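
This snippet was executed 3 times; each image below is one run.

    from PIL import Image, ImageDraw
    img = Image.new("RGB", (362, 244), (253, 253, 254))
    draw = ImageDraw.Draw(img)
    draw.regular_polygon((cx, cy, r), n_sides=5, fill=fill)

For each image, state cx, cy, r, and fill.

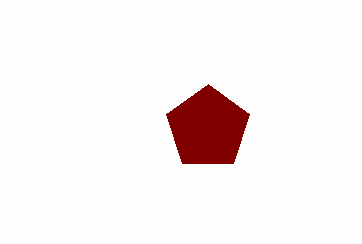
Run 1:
cx = 208, cy = 128, r = 44, fill = 'maroon'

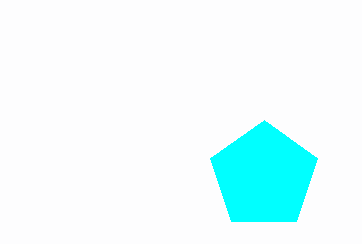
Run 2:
cx = 264; cy = 176; r = 56; fill = 'cyan'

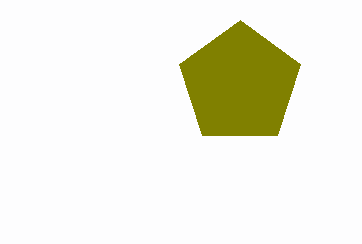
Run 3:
cx = 240, cy = 84, r = 64, fill = 'olive'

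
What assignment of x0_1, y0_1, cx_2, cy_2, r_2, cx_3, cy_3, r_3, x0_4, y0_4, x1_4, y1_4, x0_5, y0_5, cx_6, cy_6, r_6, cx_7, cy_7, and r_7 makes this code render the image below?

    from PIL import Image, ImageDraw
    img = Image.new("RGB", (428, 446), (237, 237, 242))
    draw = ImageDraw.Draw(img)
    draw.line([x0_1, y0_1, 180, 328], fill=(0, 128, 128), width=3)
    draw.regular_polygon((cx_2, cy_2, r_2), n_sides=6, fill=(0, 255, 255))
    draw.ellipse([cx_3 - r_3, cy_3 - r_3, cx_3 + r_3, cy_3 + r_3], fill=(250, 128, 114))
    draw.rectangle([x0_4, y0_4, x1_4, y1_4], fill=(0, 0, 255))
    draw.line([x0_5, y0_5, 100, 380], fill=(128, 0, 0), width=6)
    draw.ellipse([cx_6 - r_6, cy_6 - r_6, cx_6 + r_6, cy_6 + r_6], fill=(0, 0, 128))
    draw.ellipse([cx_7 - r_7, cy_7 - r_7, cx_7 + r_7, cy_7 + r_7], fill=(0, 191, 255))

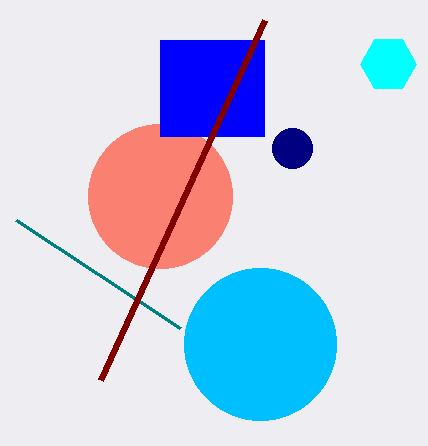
x0_1 = 16; y0_1 = 220; cx_2 = 388; cy_2 = 64; r_2 = 28; cx_3 = 160; cy_3 = 196; r_3 = 72; x0_4 = 160; y0_4 = 40; x1_4 = 264; y1_4 = 136; x0_5 = 264; y0_5 = 20; cx_6 = 292; cy_6 = 148; r_6 = 20; cx_7 = 260; cy_7 = 344; r_7 = 76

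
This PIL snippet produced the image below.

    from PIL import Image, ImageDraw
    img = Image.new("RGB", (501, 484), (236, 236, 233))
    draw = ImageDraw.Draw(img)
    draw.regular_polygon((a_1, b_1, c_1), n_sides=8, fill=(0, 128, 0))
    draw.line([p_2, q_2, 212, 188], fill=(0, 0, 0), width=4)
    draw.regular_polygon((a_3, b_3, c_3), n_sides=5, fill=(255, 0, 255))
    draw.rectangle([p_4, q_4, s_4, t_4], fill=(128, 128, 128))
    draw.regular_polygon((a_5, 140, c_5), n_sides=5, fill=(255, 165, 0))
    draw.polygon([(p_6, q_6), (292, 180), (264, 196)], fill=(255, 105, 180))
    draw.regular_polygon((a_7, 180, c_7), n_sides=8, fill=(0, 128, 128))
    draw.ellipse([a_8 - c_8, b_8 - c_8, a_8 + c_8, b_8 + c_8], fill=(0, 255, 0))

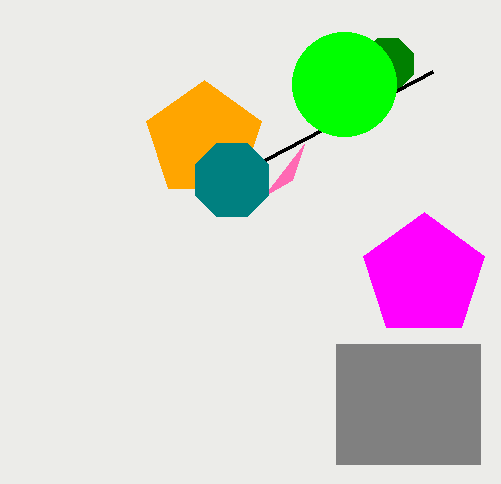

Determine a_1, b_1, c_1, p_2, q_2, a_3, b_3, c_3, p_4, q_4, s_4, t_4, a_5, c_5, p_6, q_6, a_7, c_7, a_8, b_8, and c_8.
a_1 = 388; b_1 = 64; c_1 = 28; p_2 = 432; q_2 = 72; a_3 = 424; b_3 = 276; c_3 = 64; p_4 = 336; q_4 = 344; s_4 = 480; t_4 = 464; a_5 = 204; c_5 = 60; p_6 = 304; q_6 = 144; a_7 = 232; c_7 = 40; a_8 = 344; b_8 = 84; c_8 = 52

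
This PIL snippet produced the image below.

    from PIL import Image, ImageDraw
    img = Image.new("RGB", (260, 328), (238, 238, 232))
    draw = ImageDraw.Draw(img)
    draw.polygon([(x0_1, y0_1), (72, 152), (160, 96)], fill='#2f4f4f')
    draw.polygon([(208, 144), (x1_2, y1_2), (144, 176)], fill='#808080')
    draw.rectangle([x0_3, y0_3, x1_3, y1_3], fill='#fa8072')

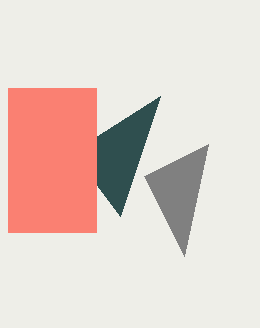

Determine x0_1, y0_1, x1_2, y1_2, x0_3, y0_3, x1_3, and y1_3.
x0_1 = 120, y0_1 = 216, x1_2 = 184, y1_2 = 256, x0_3 = 8, y0_3 = 88, x1_3 = 96, y1_3 = 232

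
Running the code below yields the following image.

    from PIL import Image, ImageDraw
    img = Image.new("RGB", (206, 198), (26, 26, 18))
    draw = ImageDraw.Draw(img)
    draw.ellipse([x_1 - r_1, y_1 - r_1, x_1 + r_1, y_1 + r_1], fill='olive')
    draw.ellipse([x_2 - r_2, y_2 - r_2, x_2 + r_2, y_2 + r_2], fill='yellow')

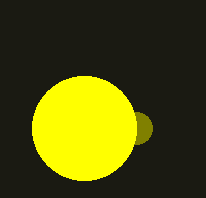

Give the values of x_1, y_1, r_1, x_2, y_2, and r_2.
x_1 = 136, y_1 = 128, r_1 = 16, x_2 = 84, y_2 = 128, r_2 = 52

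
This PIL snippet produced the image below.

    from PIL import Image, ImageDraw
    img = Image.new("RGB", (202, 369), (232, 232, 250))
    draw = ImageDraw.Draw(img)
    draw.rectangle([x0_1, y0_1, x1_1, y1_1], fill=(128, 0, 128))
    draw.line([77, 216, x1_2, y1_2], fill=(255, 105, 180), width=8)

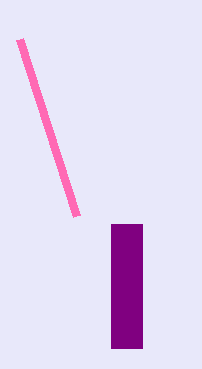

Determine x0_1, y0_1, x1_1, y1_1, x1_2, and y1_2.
x0_1 = 111, y0_1 = 224, x1_1 = 142, y1_1 = 348, x1_2 = 20, y1_2 = 39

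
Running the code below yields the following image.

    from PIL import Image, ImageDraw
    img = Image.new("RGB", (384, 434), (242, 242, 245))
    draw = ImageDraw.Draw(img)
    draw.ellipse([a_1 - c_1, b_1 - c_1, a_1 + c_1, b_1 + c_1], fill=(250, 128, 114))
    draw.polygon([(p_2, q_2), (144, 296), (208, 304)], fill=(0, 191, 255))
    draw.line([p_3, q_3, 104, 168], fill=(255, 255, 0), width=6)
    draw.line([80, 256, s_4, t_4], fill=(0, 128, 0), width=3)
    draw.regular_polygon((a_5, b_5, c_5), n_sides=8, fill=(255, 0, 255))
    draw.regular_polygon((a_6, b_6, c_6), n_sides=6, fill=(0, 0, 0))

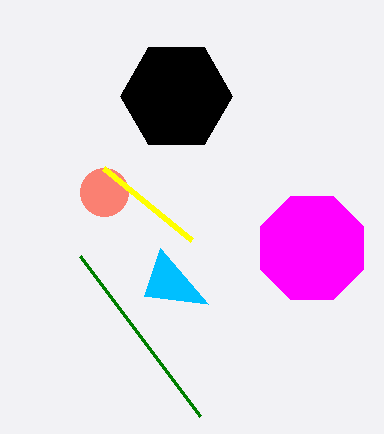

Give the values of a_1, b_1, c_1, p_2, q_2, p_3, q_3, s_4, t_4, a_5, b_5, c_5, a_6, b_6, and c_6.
a_1 = 104; b_1 = 192; c_1 = 24; p_2 = 160; q_2 = 248; p_3 = 192; q_3 = 240; s_4 = 200; t_4 = 416; a_5 = 312; b_5 = 248; c_5 = 56; a_6 = 176; b_6 = 96; c_6 = 56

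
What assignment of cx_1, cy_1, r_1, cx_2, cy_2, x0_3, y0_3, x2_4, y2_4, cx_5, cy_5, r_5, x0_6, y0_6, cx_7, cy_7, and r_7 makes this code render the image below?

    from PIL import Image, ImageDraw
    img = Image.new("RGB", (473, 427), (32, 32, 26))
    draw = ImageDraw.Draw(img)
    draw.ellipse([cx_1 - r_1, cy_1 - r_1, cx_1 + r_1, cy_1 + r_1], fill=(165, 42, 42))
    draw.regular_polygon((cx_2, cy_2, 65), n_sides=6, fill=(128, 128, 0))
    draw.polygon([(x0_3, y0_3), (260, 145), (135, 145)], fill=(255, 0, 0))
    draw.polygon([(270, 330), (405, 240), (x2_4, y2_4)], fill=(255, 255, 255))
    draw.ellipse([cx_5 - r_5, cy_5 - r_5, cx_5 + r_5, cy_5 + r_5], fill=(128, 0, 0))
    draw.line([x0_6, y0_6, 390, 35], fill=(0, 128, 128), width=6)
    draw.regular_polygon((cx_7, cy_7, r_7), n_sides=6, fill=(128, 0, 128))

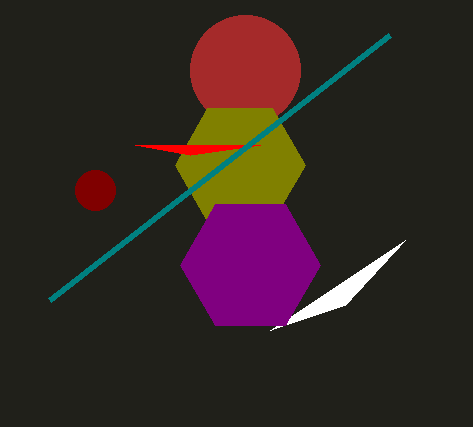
cx_1 = 245, cy_1 = 70, r_1 = 55, cx_2 = 240, cy_2 = 165, x0_3 = 190, y0_3 = 155, x2_4 = 345, y2_4 = 305, cx_5 = 95, cy_5 = 190, r_5 = 20, x0_6 = 50, y0_6 = 300, cx_7 = 250, cy_7 = 265, r_7 = 70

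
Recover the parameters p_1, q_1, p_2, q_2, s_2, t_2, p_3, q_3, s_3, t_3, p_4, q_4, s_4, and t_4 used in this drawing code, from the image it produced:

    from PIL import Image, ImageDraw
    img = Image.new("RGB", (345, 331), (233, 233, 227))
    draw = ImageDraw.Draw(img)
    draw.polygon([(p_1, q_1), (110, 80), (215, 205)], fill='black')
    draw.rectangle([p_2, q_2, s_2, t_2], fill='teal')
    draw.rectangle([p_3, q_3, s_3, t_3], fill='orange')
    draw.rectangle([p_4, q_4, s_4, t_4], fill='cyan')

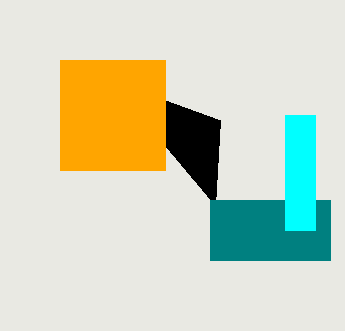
p_1 = 220
q_1 = 120
p_2 = 210
q_2 = 200
s_2 = 330
t_2 = 260
p_3 = 60
q_3 = 60
s_3 = 165
t_3 = 170
p_4 = 285
q_4 = 115
s_4 = 315
t_4 = 230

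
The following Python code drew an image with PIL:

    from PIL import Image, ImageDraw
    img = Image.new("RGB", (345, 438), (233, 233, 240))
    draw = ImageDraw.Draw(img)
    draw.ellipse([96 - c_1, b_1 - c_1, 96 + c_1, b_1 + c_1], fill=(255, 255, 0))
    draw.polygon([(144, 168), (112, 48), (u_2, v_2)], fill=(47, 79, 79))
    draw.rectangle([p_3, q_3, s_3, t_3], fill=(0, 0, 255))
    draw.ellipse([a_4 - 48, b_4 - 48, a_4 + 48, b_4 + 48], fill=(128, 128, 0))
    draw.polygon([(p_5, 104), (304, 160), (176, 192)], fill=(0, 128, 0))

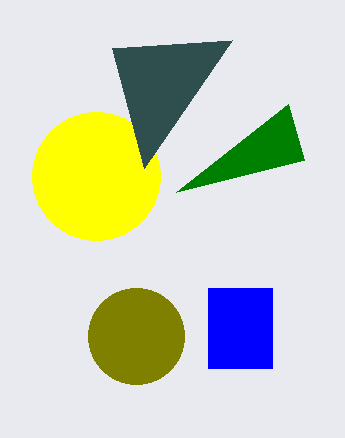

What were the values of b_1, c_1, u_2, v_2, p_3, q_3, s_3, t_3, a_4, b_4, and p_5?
b_1 = 176; c_1 = 64; u_2 = 232; v_2 = 40; p_3 = 208; q_3 = 288; s_3 = 272; t_3 = 368; a_4 = 136; b_4 = 336; p_5 = 288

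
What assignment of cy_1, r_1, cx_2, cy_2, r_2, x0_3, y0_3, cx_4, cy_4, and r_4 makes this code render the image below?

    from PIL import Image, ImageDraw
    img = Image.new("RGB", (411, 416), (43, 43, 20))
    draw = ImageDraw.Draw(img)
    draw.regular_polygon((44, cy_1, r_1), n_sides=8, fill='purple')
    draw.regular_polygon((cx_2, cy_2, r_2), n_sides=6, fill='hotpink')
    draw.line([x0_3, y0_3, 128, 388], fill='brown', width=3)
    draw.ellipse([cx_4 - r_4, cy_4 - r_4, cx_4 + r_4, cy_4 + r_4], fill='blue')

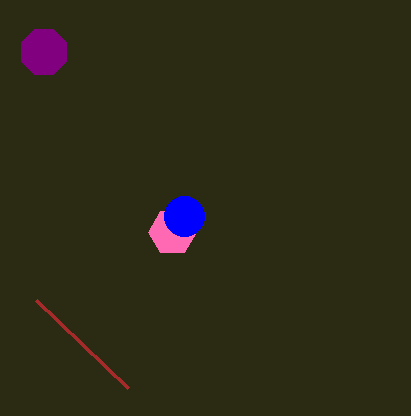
cy_1 = 52; r_1 = 24; cx_2 = 172; cy_2 = 232; r_2 = 24; x0_3 = 36; y0_3 = 300; cx_4 = 184; cy_4 = 216; r_4 = 20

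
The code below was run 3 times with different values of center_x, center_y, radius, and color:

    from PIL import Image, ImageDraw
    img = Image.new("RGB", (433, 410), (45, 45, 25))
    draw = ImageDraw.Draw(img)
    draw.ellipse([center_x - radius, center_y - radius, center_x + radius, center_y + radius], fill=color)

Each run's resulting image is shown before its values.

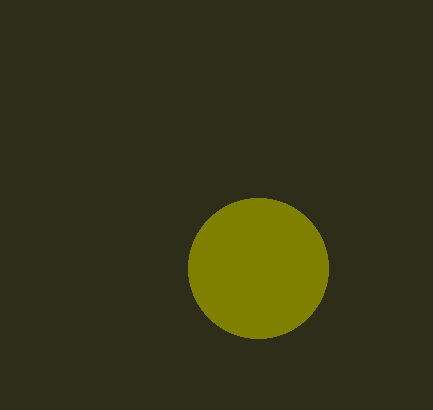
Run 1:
center_x = 258
center_y = 268
radius = 70
color = 'olive'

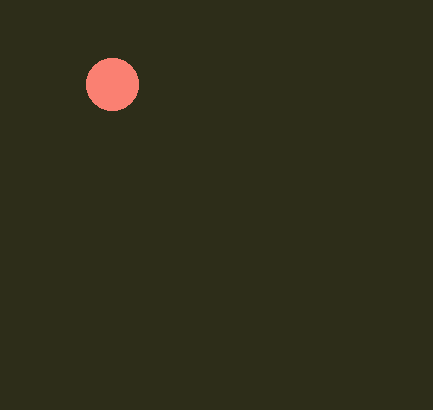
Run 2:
center_x = 112, center_y = 84, radius = 26, color = 'salmon'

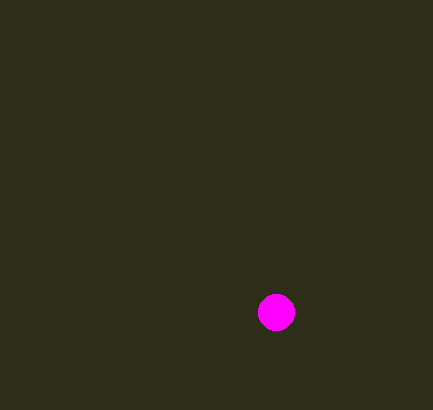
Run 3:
center_x = 276, center_y = 312, radius = 18, color = 'magenta'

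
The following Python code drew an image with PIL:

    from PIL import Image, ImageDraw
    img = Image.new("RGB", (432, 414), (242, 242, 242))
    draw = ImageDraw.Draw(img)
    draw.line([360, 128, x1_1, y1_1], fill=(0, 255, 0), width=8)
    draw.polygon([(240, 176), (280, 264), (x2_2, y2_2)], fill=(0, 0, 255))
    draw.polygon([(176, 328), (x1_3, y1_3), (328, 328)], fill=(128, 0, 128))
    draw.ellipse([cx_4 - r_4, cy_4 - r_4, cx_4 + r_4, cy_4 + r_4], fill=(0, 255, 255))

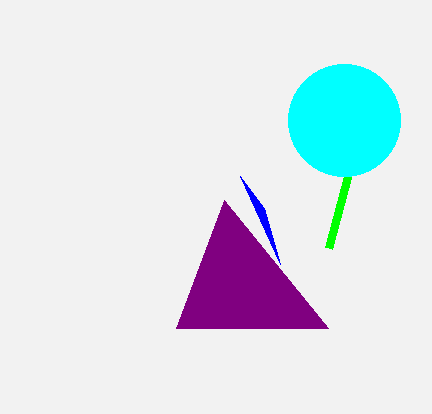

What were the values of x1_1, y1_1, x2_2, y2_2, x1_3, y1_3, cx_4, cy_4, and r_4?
x1_1 = 328
y1_1 = 248
x2_2 = 264
y2_2 = 208
x1_3 = 224
y1_3 = 200
cx_4 = 344
cy_4 = 120
r_4 = 56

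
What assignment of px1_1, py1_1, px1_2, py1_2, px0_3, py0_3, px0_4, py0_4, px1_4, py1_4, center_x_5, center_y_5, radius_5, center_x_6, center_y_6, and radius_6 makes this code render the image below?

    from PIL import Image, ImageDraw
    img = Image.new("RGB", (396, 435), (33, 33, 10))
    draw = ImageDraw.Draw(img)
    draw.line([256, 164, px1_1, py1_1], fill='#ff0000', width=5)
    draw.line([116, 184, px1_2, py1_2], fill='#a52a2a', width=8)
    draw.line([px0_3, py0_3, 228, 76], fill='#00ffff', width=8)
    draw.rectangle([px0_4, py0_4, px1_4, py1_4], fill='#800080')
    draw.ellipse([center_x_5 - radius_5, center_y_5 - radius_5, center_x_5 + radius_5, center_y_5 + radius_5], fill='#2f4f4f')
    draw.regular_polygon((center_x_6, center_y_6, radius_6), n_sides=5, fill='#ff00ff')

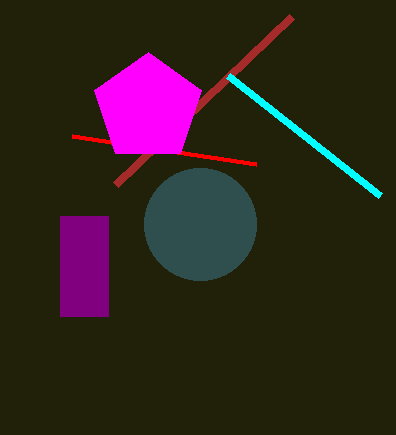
px1_1 = 72; py1_1 = 136; px1_2 = 292; py1_2 = 16; px0_3 = 380; py0_3 = 196; px0_4 = 60; py0_4 = 216; px1_4 = 108; py1_4 = 316; center_x_5 = 200; center_y_5 = 224; radius_5 = 56; center_x_6 = 148; center_y_6 = 108; radius_6 = 56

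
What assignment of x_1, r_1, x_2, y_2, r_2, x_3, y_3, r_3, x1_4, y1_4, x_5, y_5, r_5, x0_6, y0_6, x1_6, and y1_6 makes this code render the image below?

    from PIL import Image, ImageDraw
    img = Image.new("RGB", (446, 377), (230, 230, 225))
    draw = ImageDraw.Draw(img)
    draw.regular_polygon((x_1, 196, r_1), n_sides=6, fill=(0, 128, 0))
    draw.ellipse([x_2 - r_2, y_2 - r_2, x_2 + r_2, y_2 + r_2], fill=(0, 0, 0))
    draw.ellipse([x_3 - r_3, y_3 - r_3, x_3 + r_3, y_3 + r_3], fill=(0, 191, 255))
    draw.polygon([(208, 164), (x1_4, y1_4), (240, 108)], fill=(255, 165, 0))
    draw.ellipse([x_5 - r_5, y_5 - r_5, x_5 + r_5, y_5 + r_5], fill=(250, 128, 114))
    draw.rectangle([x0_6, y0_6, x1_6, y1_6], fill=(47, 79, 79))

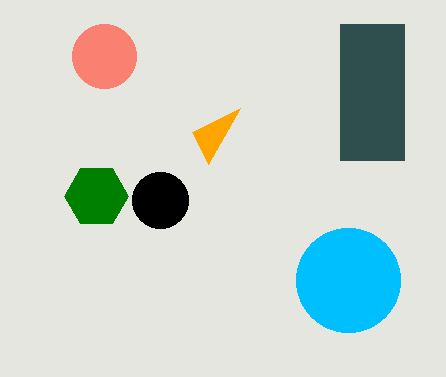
x_1 = 96
r_1 = 32
x_2 = 160
y_2 = 200
r_2 = 28
x_3 = 348
y_3 = 280
r_3 = 52
x1_4 = 192
y1_4 = 132
x_5 = 104
y_5 = 56
r_5 = 32
x0_6 = 340
y0_6 = 24
x1_6 = 404
y1_6 = 160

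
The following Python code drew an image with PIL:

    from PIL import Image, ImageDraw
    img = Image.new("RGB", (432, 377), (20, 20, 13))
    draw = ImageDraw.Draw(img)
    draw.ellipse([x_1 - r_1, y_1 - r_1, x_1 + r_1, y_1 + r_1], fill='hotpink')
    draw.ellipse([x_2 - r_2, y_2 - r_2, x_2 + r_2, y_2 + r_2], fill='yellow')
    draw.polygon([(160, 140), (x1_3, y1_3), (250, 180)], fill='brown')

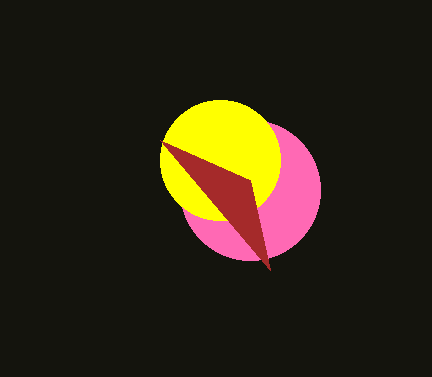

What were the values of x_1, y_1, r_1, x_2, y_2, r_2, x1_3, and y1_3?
x_1 = 250
y_1 = 190
r_1 = 70
x_2 = 220
y_2 = 160
r_2 = 60
x1_3 = 270
y1_3 = 270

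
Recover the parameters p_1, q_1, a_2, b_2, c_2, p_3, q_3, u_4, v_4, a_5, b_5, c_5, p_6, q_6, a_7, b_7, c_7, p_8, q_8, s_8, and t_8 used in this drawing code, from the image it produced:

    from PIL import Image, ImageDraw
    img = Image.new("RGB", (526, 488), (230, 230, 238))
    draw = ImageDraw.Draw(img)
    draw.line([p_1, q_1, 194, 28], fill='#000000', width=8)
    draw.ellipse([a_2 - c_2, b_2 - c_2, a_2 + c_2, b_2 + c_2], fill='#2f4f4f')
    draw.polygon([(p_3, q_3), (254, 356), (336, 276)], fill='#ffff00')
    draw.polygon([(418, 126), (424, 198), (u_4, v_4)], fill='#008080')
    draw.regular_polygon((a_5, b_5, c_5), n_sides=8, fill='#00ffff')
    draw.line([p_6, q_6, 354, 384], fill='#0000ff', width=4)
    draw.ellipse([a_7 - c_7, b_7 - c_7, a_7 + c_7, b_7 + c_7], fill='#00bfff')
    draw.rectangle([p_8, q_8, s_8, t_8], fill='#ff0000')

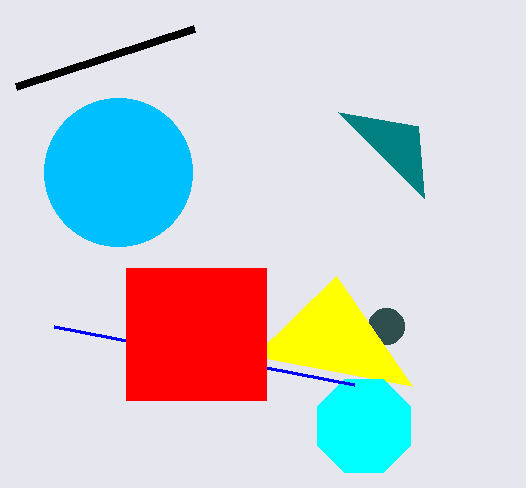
p_1 = 16
q_1 = 86
a_2 = 386
b_2 = 326
c_2 = 18
p_3 = 412
q_3 = 386
u_4 = 338
v_4 = 112
a_5 = 364
b_5 = 426
c_5 = 50
p_6 = 54
q_6 = 326
a_7 = 118
b_7 = 172
c_7 = 74
p_8 = 126
q_8 = 268
s_8 = 266
t_8 = 400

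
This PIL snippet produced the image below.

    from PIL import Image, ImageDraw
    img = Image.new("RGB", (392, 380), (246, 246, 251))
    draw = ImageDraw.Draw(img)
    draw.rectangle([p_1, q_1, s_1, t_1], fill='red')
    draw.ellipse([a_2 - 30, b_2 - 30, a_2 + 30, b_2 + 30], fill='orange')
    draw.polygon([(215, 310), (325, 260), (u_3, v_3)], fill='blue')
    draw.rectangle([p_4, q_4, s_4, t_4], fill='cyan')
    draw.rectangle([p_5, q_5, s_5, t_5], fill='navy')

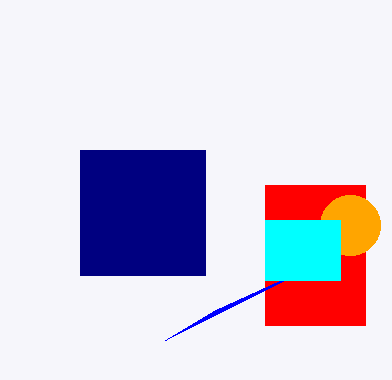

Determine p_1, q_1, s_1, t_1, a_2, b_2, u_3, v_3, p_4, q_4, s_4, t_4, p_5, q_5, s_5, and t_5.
p_1 = 265, q_1 = 185, s_1 = 365, t_1 = 325, a_2 = 350, b_2 = 225, u_3 = 165, v_3 = 340, p_4 = 265, q_4 = 220, s_4 = 340, t_4 = 280, p_5 = 80, q_5 = 150, s_5 = 205, t_5 = 275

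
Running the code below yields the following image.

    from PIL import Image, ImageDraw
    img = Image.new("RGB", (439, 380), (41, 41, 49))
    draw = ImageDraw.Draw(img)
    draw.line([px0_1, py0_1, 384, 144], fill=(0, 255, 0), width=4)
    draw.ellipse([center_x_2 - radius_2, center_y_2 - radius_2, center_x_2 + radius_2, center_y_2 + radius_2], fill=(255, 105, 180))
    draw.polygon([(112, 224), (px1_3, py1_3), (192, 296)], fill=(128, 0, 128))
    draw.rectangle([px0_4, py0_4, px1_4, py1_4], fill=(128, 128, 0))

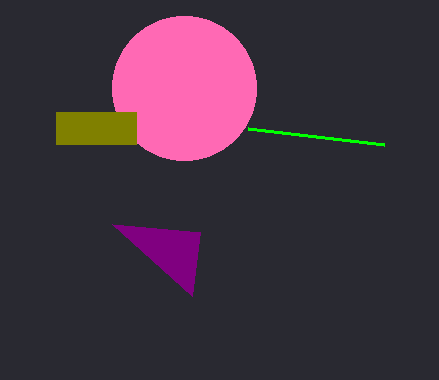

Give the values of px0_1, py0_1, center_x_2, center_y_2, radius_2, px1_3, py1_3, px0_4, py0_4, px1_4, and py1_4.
px0_1 = 248; py0_1 = 128; center_x_2 = 184; center_y_2 = 88; radius_2 = 72; px1_3 = 200; py1_3 = 232; px0_4 = 56; py0_4 = 112; px1_4 = 136; py1_4 = 144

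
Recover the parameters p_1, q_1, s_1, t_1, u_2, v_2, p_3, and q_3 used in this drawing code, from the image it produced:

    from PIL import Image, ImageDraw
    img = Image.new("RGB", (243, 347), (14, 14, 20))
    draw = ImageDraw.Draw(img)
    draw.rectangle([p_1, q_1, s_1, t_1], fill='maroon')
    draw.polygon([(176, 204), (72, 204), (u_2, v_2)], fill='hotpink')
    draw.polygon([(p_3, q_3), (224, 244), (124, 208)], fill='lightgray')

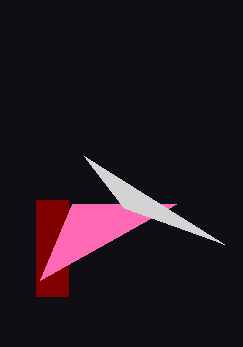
p_1 = 36; q_1 = 200; s_1 = 68; t_1 = 296; u_2 = 40; v_2 = 280; p_3 = 84; q_3 = 156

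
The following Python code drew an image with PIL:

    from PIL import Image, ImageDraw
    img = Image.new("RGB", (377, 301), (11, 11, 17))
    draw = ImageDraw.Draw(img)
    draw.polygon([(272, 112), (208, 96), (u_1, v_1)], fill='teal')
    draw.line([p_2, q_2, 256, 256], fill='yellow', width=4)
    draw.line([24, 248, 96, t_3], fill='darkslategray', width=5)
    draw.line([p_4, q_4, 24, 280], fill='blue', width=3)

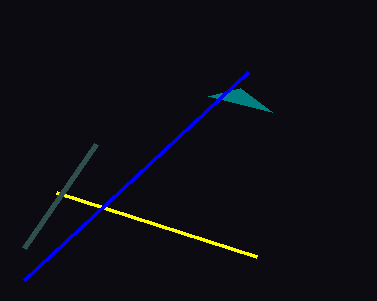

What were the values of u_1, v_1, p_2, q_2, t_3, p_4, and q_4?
u_1 = 240
v_1 = 88
p_2 = 56
q_2 = 192
t_3 = 144
p_4 = 248
q_4 = 72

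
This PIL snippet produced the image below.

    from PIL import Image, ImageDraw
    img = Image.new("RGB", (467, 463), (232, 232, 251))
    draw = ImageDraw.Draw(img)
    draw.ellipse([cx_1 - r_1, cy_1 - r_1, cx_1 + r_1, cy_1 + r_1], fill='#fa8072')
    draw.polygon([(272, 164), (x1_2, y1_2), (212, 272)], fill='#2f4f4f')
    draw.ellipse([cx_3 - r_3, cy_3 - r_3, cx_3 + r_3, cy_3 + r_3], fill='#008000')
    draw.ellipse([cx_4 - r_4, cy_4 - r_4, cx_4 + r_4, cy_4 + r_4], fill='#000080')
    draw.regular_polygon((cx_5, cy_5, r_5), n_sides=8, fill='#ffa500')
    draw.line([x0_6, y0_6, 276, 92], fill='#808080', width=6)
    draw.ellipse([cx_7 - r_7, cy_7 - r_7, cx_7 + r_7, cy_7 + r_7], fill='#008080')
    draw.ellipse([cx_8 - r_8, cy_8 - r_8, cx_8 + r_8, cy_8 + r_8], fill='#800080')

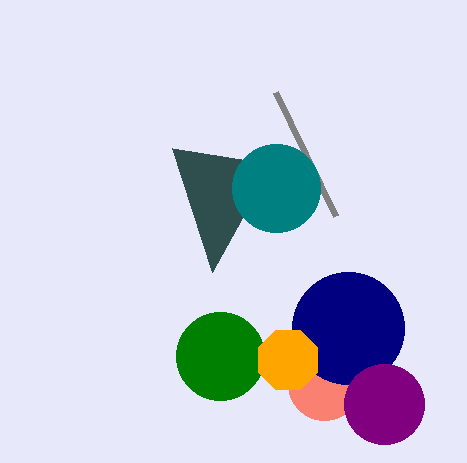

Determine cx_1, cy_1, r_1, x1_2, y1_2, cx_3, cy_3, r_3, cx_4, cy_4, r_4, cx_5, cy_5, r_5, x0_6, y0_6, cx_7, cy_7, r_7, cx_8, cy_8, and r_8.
cx_1 = 324
cy_1 = 384
r_1 = 36
x1_2 = 172
y1_2 = 148
cx_3 = 220
cy_3 = 356
r_3 = 44
cx_4 = 348
cy_4 = 328
r_4 = 56
cx_5 = 288
cy_5 = 360
r_5 = 32
x0_6 = 336
y0_6 = 216
cx_7 = 276
cy_7 = 188
r_7 = 44
cx_8 = 384
cy_8 = 404
r_8 = 40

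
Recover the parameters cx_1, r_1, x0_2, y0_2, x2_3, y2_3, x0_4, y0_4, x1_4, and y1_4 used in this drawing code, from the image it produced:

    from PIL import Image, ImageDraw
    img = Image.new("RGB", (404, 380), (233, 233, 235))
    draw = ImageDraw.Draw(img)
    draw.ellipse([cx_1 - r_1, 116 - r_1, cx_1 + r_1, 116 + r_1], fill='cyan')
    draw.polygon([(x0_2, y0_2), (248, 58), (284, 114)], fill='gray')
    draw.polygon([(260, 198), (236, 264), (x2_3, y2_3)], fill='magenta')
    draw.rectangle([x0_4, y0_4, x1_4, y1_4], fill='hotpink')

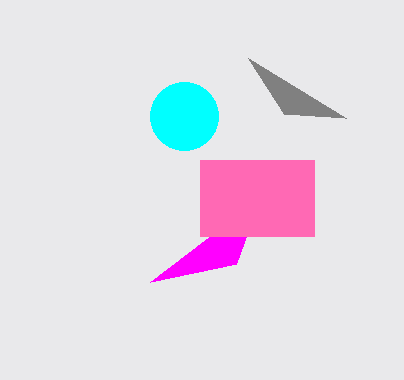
cx_1 = 184
r_1 = 34
x0_2 = 346
y0_2 = 118
x2_3 = 150
y2_3 = 282
x0_4 = 200
y0_4 = 160
x1_4 = 314
y1_4 = 236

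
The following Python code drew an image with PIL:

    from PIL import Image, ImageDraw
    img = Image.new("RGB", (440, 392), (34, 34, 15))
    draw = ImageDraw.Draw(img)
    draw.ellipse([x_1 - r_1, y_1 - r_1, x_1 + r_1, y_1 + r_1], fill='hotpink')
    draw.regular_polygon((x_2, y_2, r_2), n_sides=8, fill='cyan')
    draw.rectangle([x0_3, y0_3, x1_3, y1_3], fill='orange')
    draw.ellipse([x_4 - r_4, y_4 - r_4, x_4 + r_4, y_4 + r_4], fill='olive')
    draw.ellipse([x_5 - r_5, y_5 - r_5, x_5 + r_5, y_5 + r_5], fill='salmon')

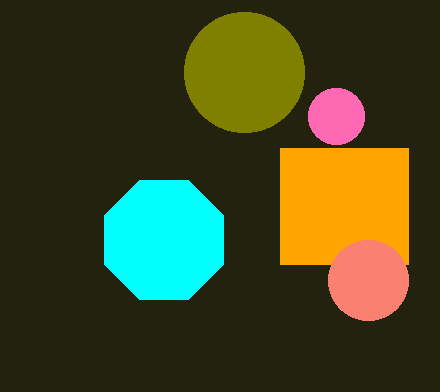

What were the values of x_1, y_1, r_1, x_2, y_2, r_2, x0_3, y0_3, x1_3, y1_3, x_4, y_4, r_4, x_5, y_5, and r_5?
x_1 = 336
y_1 = 116
r_1 = 28
x_2 = 164
y_2 = 240
r_2 = 64
x0_3 = 280
y0_3 = 148
x1_3 = 408
y1_3 = 264
x_4 = 244
y_4 = 72
r_4 = 60
x_5 = 368
y_5 = 280
r_5 = 40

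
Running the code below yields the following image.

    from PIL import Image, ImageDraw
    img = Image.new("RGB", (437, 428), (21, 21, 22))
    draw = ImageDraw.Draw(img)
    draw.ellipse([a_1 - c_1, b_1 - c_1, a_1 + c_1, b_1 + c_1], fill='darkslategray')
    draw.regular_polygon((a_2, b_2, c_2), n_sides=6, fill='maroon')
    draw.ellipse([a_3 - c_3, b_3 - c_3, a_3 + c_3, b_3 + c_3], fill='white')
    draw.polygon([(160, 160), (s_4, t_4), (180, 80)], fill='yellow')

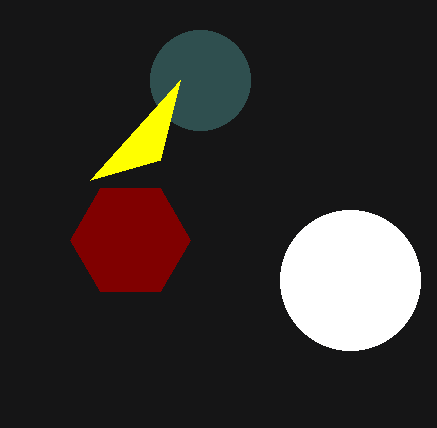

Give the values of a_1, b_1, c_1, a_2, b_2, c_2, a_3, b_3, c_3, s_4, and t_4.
a_1 = 200
b_1 = 80
c_1 = 50
a_2 = 130
b_2 = 240
c_2 = 60
a_3 = 350
b_3 = 280
c_3 = 70
s_4 = 90
t_4 = 180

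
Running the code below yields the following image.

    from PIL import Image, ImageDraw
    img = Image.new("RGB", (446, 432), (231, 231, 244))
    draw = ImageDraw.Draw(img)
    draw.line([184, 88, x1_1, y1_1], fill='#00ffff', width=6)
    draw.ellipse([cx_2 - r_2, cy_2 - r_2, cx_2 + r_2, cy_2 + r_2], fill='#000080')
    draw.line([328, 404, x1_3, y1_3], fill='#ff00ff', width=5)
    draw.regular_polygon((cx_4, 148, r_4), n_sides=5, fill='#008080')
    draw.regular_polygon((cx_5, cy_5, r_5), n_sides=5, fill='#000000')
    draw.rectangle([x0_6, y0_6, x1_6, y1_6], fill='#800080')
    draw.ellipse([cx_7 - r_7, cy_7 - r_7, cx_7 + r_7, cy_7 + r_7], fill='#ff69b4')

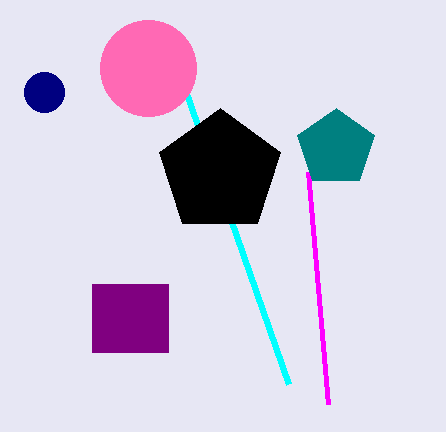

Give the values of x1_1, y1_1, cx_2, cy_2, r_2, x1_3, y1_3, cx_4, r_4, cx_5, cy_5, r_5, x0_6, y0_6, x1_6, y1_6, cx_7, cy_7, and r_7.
x1_1 = 288
y1_1 = 384
cx_2 = 44
cy_2 = 92
r_2 = 20
x1_3 = 308
y1_3 = 172
cx_4 = 336
r_4 = 40
cx_5 = 220
cy_5 = 172
r_5 = 64
x0_6 = 92
y0_6 = 284
x1_6 = 168
y1_6 = 352
cx_7 = 148
cy_7 = 68
r_7 = 48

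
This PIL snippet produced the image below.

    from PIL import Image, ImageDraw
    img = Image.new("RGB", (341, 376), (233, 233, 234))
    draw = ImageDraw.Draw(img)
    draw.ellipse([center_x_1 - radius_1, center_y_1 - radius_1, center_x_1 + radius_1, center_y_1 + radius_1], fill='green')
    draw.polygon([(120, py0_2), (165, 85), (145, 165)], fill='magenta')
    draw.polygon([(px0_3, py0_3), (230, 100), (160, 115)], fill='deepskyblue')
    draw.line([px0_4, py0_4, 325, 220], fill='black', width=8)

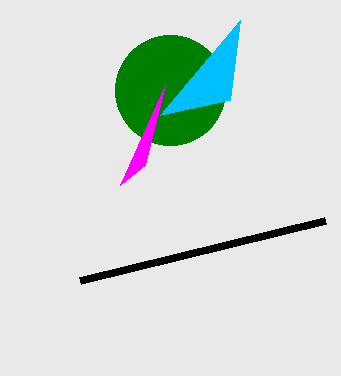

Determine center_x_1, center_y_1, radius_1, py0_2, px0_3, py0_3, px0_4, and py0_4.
center_x_1 = 170
center_y_1 = 90
radius_1 = 55
py0_2 = 185
px0_3 = 240
py0_3 = 20
px0_4 = 80
py0_4 = 280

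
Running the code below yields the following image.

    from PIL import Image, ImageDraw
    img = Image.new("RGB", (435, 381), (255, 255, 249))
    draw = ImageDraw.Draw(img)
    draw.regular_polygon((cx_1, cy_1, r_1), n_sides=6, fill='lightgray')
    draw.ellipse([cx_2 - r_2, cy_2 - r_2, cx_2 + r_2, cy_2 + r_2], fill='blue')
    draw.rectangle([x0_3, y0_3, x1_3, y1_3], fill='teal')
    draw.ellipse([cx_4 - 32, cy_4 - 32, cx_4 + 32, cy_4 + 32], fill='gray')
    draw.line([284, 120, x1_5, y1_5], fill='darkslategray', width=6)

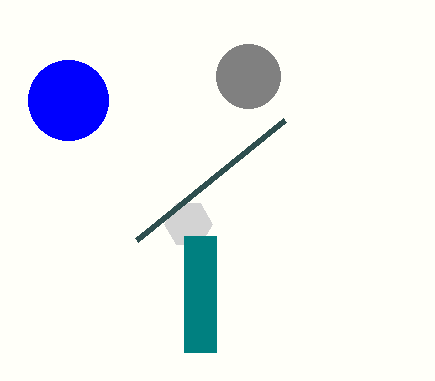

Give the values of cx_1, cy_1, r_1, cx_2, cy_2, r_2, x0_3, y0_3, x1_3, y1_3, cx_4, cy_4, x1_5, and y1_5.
cx_1 = 188
cy_1 = 224
r_1 = 24
cx_2 = 68
cy_2 = 100
r_2 = 40
x0_3 = 184
y0_3 = 236
x1_3 = 216
y1_3 = 352
cx_4 = 248
cy_4 = 76
x1_5 = 136
y1_5 = 240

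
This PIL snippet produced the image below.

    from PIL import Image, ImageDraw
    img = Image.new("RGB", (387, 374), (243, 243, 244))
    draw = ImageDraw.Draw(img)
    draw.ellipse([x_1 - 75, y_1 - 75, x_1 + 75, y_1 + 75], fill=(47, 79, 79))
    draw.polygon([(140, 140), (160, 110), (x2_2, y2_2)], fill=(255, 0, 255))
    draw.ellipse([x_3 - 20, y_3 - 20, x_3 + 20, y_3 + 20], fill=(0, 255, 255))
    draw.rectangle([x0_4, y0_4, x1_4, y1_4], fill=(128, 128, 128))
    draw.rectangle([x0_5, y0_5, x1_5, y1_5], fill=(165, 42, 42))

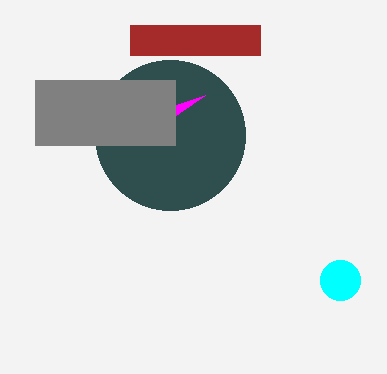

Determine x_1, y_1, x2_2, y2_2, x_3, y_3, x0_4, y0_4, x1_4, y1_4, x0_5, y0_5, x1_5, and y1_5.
x_1 = 170, y_1 = 135, x2_2 = 205, y2_2 = 95, x_3 = 340, y_3 = 280, x0_4 = 35, y0_4 = 80, x1_4 = 175, y1_4 = 145, x0_5 = 130, y0_5 = 25, x1_5 = 260, y1_5 = 55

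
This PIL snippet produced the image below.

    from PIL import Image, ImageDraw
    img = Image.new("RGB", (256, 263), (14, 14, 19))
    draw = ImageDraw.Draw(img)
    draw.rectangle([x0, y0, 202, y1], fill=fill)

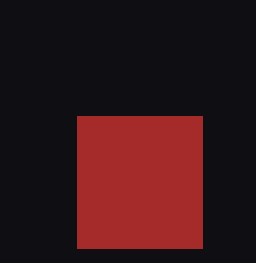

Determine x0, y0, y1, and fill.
x0 = 77, y0 = 116, y1 = 248, fill = 'brown'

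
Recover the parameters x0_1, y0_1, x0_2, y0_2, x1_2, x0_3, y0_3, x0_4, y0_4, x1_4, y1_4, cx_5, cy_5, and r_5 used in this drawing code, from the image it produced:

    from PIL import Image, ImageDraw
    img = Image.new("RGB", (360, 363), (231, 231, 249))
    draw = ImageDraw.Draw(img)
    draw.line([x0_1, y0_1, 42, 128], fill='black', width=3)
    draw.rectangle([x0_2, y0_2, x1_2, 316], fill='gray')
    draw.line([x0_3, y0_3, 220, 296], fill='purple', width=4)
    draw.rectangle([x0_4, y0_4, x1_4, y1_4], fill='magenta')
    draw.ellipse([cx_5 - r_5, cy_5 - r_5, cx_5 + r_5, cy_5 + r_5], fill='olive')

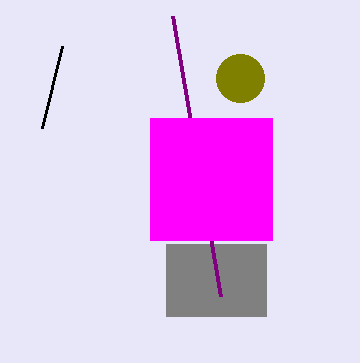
x0_1 = 62; y0_1 = 46; x0_2 = 166; y0_2 = 244; x1_2 = 266; x0_3 = 172; y0_3 = 16; x0_4 = 150; y0_4 = 118; x1_4 = 272; y1_4 = 240; cx_5 = 240; cy_5 = 78; r_5 = 24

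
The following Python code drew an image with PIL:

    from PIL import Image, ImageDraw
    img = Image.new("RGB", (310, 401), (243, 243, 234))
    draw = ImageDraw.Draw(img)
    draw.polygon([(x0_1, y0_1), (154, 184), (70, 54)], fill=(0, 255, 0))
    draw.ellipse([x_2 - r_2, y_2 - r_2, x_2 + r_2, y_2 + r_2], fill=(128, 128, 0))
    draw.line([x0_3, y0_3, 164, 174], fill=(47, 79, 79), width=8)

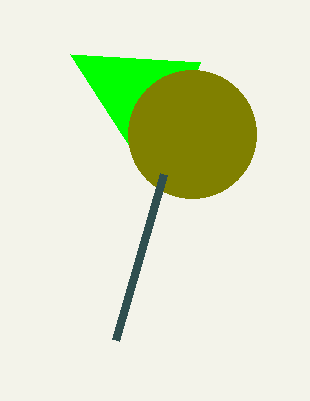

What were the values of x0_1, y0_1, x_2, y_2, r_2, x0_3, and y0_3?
x0_1 = 200; y0_1 = 62; x_2 = 192; y_2 = 134; r_2 = 64; x0_3 = 116; y0_3 = 340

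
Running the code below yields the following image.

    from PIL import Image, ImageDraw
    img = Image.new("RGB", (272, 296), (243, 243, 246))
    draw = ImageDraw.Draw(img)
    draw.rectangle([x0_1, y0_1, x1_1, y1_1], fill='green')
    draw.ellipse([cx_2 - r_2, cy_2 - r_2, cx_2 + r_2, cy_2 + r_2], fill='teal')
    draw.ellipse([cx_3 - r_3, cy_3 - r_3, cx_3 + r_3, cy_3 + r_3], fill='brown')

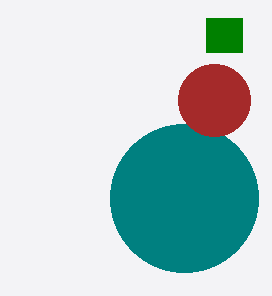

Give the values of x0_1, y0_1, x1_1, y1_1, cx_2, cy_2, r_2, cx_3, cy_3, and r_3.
x0_1 = 206; y0_1 = 18; x1_1 = 242; y1_1 = 52; cx_2 = 184; cy_2 = 198; r_2 = 74; cx_3 = 214; cy_3 = 100; r_3 = 36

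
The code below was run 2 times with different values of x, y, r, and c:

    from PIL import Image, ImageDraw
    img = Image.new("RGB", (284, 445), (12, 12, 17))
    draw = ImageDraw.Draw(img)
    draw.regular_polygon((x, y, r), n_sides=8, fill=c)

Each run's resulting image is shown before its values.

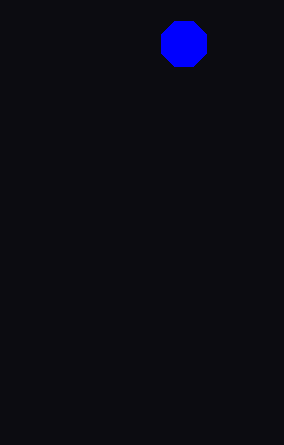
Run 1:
x = 184, y = 44, r = 24, c = 'blue'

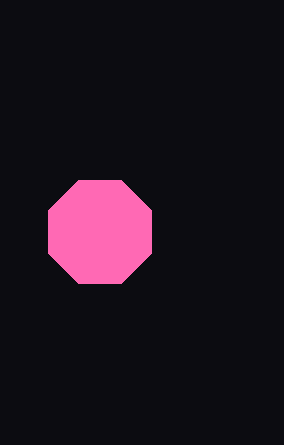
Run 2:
x = 100; y = 232; r = 56; c = 'hotpink'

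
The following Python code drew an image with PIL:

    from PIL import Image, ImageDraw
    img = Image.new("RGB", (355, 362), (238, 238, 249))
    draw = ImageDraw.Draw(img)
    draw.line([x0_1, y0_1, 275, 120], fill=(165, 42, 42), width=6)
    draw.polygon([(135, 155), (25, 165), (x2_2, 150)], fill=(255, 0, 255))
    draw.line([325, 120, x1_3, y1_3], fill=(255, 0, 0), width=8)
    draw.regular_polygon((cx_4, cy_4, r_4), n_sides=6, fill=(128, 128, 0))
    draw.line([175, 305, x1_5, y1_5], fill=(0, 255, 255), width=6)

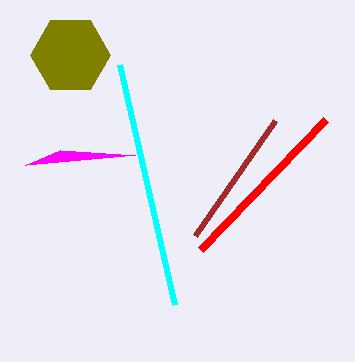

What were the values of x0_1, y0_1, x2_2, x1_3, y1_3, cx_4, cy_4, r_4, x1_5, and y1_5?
x0_1 = 195, y0_1 = 235, x2_2 = 60, x1_3 = 200, y1_3 = 250, cx_4 = 70, cy_4 = 55, r_4 = 40, x1_5 = 120, y1_5 = 65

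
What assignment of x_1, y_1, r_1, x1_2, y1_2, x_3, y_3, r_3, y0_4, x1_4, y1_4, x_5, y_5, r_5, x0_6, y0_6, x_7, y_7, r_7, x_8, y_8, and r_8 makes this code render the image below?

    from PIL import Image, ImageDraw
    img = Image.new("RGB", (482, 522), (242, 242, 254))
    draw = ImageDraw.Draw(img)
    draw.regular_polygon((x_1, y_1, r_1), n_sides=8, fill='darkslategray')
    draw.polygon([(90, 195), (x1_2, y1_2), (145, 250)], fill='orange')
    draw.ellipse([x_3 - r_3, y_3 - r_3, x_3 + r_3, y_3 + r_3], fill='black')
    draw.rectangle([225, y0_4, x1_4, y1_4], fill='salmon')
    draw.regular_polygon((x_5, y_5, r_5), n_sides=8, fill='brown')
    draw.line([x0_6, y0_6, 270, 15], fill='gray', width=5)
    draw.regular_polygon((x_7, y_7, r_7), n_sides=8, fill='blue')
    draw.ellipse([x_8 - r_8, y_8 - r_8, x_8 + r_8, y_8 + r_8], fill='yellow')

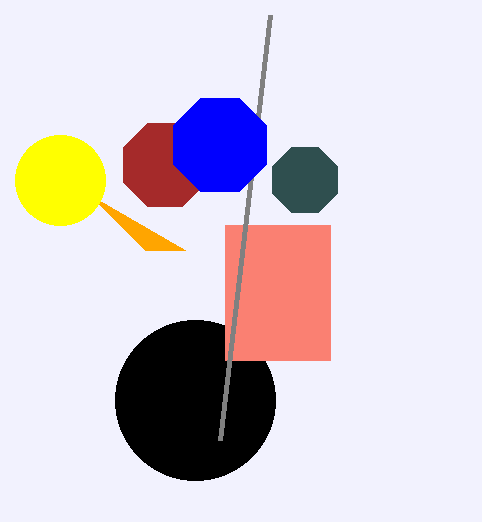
x_1 = 305, y_1 = 180, r_1 = 35, x1_2 = 185, y1_2 = 250, x_3 = 195, y_3 = 400, r_3 = 80, y0_4 = 225, x1_4 = 330, y1_4 = 360, x_5 = 165, y_5 = 165, r_5 = 45, x0_6 = 220, y0_6 = 440, x_7 = 220, y_7 = 145, r_7 = 50, x_8 = 60, y_8 = 180, r_8 = 45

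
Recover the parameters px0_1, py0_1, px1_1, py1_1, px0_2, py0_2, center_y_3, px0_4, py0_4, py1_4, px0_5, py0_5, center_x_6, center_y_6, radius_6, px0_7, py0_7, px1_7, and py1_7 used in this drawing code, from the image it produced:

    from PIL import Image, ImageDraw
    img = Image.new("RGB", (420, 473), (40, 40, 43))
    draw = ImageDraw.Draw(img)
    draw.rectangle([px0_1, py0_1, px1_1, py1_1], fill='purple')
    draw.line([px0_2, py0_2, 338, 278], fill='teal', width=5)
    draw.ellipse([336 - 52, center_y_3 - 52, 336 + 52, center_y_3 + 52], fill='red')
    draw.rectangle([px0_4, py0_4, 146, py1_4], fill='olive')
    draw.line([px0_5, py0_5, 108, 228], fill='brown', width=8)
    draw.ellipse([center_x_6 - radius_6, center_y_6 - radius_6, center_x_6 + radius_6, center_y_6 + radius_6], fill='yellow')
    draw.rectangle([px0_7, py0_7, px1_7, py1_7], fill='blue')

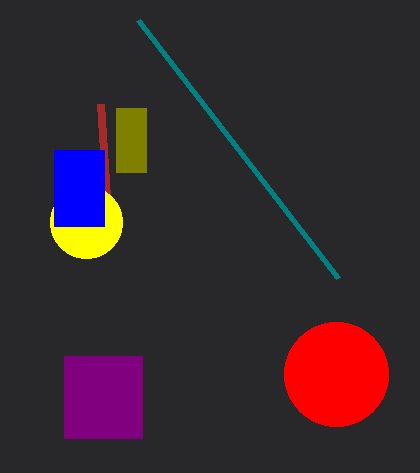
px0_1 = 64
py0_1 = 356
px1_1 = 142
py1_1 = 438
px0_2 = 138
py0_2 = 20
center_y_3 = 374
px0_4 = 116
py0_4 = 108
py1_4 = 172
px0_5 = 100
py0_5 = 104
center_x_6 = 86
center_y_6 = 222
radius_6 = 36
px0_7 = 54
py0_7 = 150
px1_7 = 104
py1_7 = 226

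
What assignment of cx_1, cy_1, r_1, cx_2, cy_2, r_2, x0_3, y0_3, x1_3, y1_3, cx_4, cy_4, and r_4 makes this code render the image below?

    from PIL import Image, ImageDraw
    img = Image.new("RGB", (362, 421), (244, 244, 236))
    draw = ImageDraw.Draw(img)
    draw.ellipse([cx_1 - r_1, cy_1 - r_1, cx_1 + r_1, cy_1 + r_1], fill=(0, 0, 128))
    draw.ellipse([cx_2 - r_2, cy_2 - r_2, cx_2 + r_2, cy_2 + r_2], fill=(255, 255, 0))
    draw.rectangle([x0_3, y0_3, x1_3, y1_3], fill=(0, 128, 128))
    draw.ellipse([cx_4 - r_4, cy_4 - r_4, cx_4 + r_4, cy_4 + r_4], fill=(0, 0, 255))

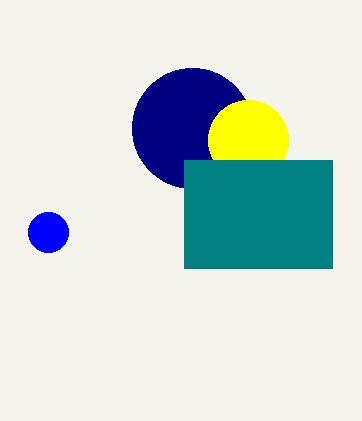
cx_1 = 192, cy_1 = 128, r_1 = 60, cx_2 = 248, cy_2 = 140, r_2 = 40, x0_3 = 184, y0_3 = 160, x1_3 = 332, y1_3 = 268, cx_4 = 48, cy_4 = 232, r_4 = 20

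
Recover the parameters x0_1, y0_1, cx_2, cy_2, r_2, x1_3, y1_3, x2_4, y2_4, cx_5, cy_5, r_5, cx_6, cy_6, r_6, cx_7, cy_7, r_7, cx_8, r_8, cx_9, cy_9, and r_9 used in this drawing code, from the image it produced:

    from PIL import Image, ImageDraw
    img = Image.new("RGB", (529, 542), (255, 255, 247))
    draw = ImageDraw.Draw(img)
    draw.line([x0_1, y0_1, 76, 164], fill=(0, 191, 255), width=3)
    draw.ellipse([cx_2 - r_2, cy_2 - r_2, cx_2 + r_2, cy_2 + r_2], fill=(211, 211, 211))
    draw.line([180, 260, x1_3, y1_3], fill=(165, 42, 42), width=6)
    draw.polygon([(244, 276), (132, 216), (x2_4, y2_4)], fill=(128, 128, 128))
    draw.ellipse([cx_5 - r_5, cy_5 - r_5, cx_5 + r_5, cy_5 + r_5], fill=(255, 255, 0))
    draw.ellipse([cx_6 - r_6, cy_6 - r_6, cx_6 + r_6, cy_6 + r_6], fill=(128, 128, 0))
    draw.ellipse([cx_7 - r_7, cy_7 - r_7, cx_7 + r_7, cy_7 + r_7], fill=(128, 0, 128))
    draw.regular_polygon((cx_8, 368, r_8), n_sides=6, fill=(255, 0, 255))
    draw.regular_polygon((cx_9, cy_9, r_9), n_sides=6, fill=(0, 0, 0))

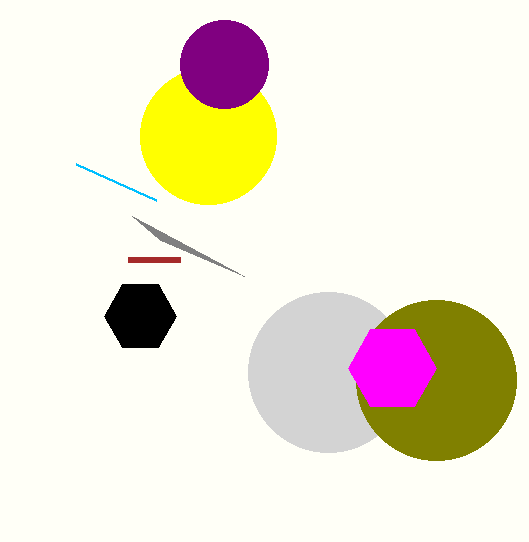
x0_1 = 156, y0_1 = 200, cx_2 = 328, cy_2 = 372, r_2 = 80, x1_3 = 128, y1_3 = 260, x2_4 = 160, y2_4 = 240, cx_5 = 208, cy_5 = 136, r_5 = 68, cx_6 = 436, cy_6 = 380, r_6 = 80, cx_7 = 224, cy_7 = 64, r_7 = 44, cx_8 = 392, r_8 = 44, cx_9 = 140, cy_9 = 316, r_9 = 36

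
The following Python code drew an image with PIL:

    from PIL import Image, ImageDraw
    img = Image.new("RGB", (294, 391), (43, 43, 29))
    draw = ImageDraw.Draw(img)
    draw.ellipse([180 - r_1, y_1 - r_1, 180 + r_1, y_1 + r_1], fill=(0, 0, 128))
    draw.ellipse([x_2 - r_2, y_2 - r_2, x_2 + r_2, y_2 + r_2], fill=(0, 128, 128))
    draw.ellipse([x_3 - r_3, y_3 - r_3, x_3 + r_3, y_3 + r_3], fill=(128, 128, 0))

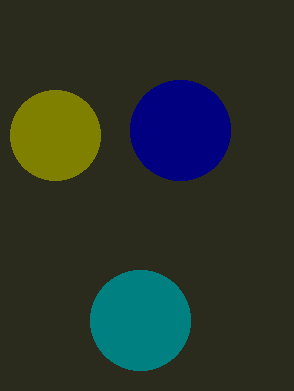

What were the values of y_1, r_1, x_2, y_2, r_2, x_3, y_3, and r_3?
y_1 = 130, r_1 = 50, x_2 = 140, y_2 = 320, r_2 = 50, x_3 = 55, y_3 = 135, r_3 = 45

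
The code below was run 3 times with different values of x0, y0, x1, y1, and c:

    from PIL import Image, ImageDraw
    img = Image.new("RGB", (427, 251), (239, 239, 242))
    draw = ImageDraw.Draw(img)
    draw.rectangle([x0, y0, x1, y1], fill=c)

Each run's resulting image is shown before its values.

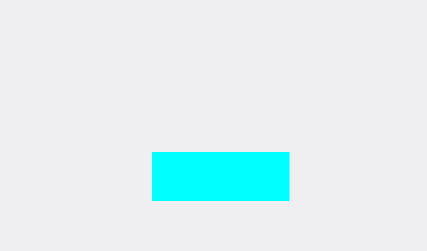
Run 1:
x0 = 152; y0 = 152; x1 = 288; y1 = 200; c = 'cyan'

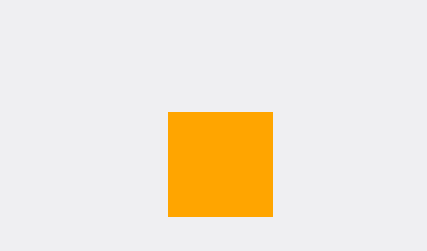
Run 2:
x0 = 168
y0 = 112
x1 = 272
y1 = 216
c = 'orange'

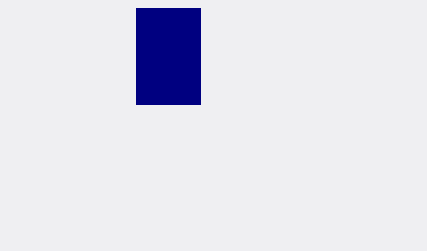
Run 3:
x0 = 136, y0 = 8, x1 = 200, y1 = 104, c = 'navy'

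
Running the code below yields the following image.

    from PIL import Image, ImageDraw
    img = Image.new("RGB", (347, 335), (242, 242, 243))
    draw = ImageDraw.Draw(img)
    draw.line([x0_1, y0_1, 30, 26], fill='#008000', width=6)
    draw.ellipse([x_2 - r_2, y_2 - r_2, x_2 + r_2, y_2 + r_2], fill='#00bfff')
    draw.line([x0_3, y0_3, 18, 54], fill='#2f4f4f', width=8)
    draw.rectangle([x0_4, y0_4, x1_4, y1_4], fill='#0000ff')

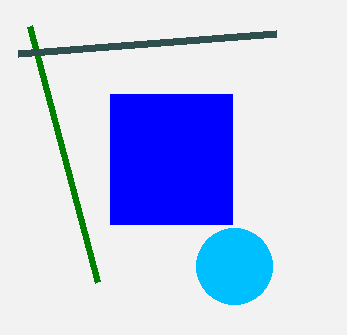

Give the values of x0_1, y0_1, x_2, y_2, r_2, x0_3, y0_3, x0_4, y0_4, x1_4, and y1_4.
x0_1 = 98; y0_1 = 282; x_2 = 234; y_2 = 266; r_2 = 38; x0_3 = 276; y0_3 = 34; x0_4 = 110; y0_4 = 94; x1_4 = 232; y1_4 = 224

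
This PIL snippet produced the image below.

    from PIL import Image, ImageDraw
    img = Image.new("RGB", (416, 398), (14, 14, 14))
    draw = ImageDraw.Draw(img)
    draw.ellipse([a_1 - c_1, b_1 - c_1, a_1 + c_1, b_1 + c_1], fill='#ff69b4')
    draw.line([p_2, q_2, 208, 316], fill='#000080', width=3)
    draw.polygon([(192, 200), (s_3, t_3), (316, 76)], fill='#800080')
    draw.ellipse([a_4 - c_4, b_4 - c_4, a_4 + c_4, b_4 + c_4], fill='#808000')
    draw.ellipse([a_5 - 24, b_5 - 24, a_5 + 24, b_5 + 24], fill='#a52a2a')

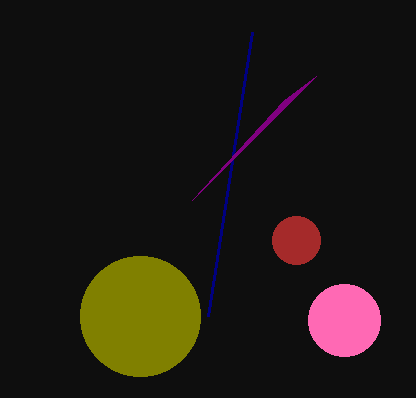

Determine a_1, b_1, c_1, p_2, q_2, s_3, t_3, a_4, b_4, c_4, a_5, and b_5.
a_1 = 344
b_1 = 320
c_1 = 36
p_2 = 252
q_2 = 32
s_3 = 284
t_3 = 100
a_4 = 140
b_4 = 316
c_4 = 60
a_5 = 296
b_5 = 240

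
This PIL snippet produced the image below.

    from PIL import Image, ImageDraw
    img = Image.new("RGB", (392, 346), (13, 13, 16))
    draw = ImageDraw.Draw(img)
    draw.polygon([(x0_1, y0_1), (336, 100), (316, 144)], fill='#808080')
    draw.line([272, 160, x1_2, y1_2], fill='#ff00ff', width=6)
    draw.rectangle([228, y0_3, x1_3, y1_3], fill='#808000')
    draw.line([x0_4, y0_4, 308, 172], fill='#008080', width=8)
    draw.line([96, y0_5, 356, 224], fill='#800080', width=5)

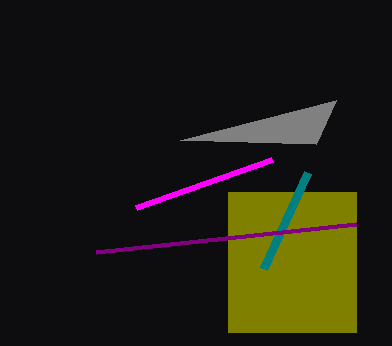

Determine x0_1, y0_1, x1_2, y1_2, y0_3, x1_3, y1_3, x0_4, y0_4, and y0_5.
x0_1 = 180
y0_1 = 140
x1_2 = 136
y1_2 = 208
y0_3 = 192
x1_3 = 356
y1_3 = 332
x0_4 = 264
y0_4 = 268
y0_5 = 252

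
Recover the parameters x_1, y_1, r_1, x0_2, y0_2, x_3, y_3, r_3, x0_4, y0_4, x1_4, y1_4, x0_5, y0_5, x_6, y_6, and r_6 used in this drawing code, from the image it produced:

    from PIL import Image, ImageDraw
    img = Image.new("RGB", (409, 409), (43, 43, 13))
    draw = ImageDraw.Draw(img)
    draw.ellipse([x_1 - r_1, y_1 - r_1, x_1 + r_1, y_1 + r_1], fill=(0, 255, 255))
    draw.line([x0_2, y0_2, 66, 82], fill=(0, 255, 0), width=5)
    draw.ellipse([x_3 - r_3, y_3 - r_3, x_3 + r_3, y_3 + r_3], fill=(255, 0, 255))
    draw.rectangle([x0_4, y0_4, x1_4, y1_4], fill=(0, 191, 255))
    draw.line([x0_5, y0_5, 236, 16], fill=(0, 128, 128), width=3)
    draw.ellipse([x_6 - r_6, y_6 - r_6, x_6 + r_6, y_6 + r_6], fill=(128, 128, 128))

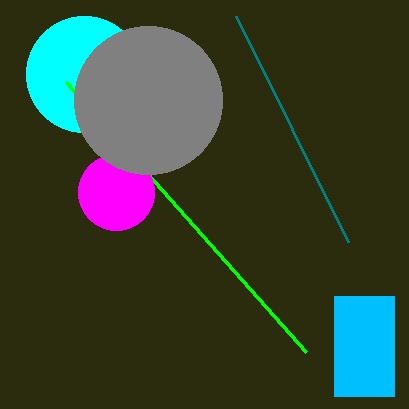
x_1 = 84; y_1 = 74; r_1 = 58; x0_2 = 306; y0_2 = 352; x_3 = 116; y_3 = 192; r_3 = 38; x0_4 = 334; y0_4 = 296; x1_4 = 394; y1_4 = 396; x0_5 = 348; y0_5 = 242; x_6 = 148; y_6 = 100; r_6 = 74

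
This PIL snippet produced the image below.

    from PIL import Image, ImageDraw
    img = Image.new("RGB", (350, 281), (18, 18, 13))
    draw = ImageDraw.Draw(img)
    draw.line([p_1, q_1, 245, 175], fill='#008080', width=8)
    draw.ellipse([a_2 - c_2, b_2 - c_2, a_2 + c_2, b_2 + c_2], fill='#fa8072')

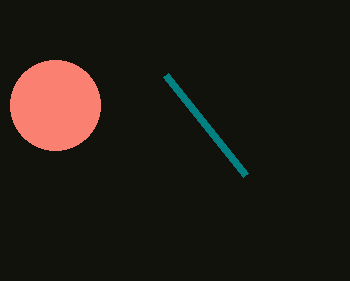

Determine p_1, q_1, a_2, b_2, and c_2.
p_1 = 165; q_1 = 75; a_2 = 55; b_2 = 105; c_2 = 45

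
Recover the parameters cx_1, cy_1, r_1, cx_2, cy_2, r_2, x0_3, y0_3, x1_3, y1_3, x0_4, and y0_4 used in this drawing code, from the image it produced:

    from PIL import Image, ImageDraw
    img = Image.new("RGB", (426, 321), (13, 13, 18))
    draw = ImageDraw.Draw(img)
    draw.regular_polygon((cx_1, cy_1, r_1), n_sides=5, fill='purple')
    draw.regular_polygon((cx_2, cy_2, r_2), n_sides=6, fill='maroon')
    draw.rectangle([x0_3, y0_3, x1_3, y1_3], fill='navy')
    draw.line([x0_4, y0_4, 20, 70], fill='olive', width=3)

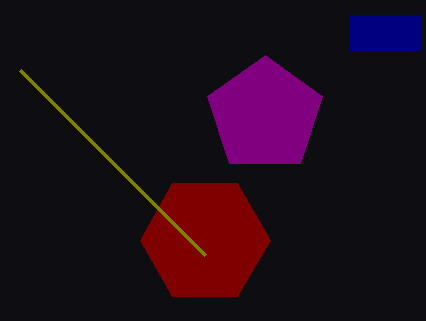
cx_1 = 265
cy_1 = 115
r_1 = 60
cx_2 = 205
cy_2 = 240
r_2 = 65
x0_3 = 350
y0_3 = 15
x1_3 = 420
y1_3 = 50
x0_4 = 205
y0_4 = 255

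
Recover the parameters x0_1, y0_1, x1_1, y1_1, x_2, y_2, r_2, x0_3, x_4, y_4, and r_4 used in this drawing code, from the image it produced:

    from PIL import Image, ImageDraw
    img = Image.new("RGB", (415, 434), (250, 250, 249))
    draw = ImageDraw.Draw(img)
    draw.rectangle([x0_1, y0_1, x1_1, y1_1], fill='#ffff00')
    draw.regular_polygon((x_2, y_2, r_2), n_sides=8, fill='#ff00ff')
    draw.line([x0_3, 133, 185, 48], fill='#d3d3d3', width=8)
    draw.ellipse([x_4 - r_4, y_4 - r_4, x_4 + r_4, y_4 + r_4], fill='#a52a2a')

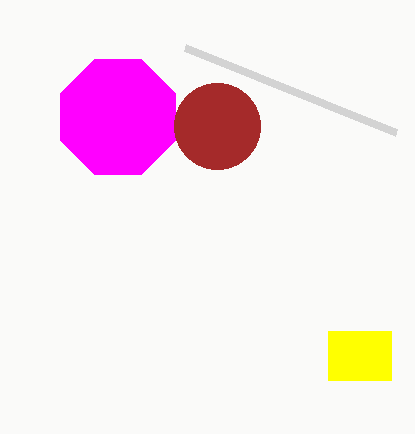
x0_1 = 328
y0_1 = 331
x1_1 = 391
y1_1 = 380
x_2 = 118
y_2 = 117
r_2 = 62
x0_3 = 396
x_4 = 217
y_4 = 126
r_4 = 43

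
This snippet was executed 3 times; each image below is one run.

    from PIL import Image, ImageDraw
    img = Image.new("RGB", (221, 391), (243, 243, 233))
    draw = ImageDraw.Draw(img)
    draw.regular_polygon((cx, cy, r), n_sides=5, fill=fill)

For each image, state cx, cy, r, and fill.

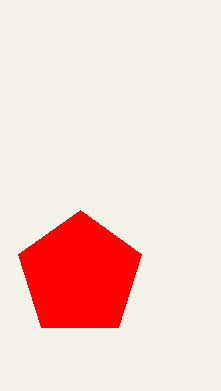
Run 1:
cx = 80
cy = 275
r = 65
fill = 'red'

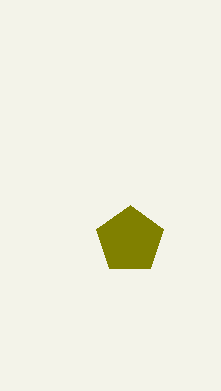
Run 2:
cx = 130
cy = 240
r = 35
fill = 'olive'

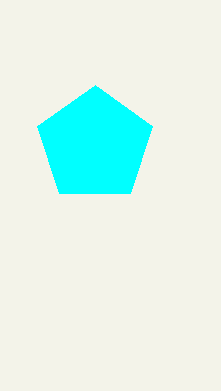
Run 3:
cx = 95, cy = 145, r = 60, fill = 'cyan'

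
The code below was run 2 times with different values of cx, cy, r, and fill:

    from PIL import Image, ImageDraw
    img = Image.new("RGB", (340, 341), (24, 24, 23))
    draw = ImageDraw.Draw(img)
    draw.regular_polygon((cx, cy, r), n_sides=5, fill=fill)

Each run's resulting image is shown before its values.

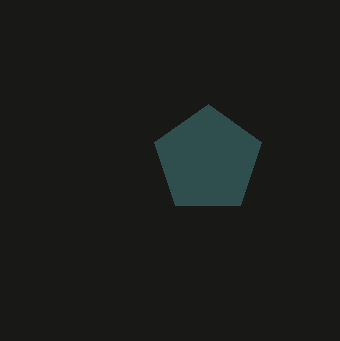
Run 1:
cx = 208, cy = 160, r = 56, fill = 'darkslategray'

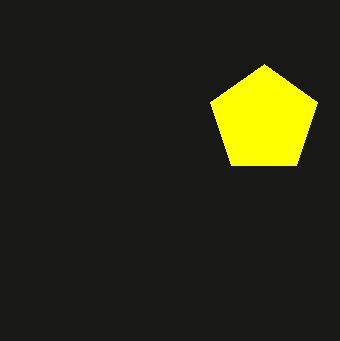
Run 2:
cx = 264, cy = 120, r = 56, fill = 'yellow'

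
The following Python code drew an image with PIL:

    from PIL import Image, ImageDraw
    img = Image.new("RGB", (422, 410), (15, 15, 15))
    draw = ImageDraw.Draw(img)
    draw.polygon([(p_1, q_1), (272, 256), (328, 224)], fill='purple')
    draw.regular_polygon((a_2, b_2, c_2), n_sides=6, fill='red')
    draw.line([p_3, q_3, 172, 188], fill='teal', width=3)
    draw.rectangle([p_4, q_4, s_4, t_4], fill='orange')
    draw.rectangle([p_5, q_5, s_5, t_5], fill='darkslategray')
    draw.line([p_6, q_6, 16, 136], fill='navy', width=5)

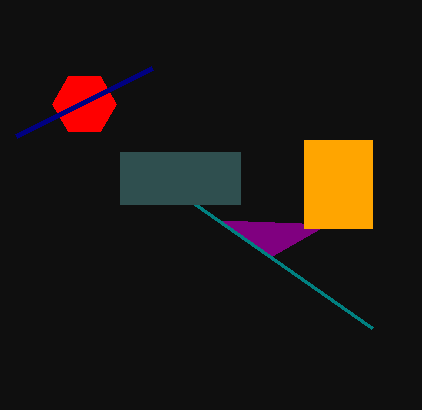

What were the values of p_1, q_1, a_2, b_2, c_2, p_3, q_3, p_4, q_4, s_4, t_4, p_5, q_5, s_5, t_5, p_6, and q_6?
p_1 = 220; q_1 = 220; a_2 = 84; b_2 = 104; c_2 = 32; p_3 = 372; q_3 = 328; p_4 = 304; q_4 = 140; s_4 = 372; t_4 = 228; p_5 = 120; q_5 = 152; s_5 = 240; t_5 = 204; p_6 = 152; q_6 = 68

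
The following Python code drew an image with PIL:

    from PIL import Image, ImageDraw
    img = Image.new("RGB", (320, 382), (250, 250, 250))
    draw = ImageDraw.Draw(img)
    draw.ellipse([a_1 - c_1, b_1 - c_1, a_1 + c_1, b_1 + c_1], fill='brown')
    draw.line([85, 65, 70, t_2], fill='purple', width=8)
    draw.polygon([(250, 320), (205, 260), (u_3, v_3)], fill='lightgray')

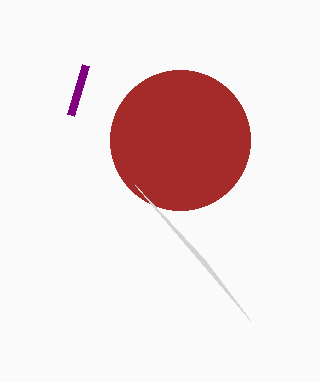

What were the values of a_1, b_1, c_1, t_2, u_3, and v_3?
a_1 = 180; b_1 = 140; c_1 = 70; t_2 = 115; u_3 = 135; v_3 = 185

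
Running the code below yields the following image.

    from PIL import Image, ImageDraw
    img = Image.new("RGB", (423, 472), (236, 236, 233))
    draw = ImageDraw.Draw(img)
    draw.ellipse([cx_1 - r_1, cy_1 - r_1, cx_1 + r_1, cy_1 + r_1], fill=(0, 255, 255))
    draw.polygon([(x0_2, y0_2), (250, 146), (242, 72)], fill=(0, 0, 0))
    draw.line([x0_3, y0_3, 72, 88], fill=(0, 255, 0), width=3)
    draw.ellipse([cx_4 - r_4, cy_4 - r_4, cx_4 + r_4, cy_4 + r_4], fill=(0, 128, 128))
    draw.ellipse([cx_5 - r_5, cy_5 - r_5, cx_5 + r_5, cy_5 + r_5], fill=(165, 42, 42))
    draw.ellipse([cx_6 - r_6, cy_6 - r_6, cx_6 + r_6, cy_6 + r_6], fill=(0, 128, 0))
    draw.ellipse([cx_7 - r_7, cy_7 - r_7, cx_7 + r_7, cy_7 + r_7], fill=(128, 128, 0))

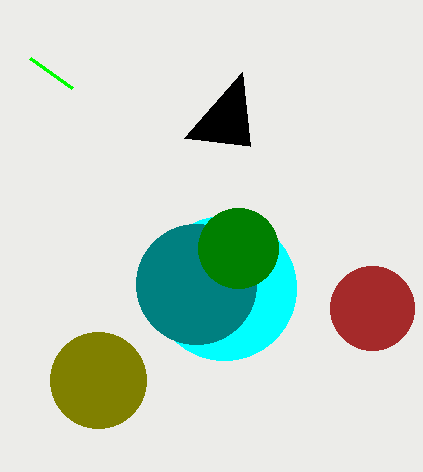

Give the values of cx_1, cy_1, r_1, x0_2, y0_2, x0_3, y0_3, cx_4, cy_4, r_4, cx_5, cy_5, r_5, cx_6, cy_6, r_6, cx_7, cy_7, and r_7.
cx_1 = 224
cy_1 = 288
r_1 = 72
x0_2 = 184
y0_2 = 138
x0_3 = 30
y0_3 = 58
cx_4 = 196
cy_4 = 284
r_4 = 60
cx_5 = 372
cy_5 = 308
r_5 = 42
cx_6 = 238
cy_6 = 248
r_6 = 40
cx_7 = 98
cy_7 = 380
r_7 = 48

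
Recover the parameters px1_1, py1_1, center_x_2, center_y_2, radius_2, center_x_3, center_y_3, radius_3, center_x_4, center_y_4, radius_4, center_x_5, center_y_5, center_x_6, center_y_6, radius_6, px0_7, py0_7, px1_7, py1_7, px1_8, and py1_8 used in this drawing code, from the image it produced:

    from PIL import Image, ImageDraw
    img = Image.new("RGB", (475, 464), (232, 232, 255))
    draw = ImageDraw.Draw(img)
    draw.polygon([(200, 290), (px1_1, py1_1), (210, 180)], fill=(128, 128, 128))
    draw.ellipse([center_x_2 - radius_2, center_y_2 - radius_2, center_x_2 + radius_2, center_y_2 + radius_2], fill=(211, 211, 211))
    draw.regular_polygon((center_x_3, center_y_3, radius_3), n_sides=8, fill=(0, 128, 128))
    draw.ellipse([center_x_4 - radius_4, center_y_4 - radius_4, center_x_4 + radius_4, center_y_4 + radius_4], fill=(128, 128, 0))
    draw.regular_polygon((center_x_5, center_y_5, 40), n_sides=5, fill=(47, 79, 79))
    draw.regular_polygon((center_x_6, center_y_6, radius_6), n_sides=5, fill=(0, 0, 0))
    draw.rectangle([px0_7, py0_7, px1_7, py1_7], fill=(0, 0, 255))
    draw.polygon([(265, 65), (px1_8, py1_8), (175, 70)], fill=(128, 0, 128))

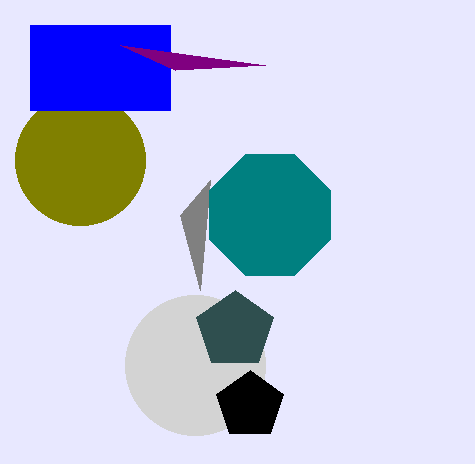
px1_1 = 180; py1_1 = 215; center_x_2 = 195; center_y_2 = 365; radius_2 = 70; center_x_3 = 270; center_y_3 = 215; radius_3 = 65; center_x_4 = 80; center_y_4 = 160; radius_4 = 65; center_x_5 = 235; center_y_5 = 330; center_x_6 = 250; center_y_6 = 405; radius_6 = 35; px0_7 = 30; py0_7 = 25; px1_7 = 170; py1_7 = 110; px1_8 = 120; py1_8 = 45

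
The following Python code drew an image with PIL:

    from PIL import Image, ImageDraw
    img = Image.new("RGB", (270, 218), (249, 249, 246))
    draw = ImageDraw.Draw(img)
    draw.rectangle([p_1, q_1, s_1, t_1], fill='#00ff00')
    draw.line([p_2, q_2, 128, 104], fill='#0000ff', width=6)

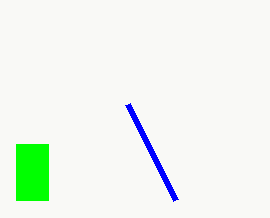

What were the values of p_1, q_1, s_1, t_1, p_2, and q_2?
p_1 = 16; q_1 = 144; s_1 = 48; t_1 = 200; p_2 = 176; q_2 = 200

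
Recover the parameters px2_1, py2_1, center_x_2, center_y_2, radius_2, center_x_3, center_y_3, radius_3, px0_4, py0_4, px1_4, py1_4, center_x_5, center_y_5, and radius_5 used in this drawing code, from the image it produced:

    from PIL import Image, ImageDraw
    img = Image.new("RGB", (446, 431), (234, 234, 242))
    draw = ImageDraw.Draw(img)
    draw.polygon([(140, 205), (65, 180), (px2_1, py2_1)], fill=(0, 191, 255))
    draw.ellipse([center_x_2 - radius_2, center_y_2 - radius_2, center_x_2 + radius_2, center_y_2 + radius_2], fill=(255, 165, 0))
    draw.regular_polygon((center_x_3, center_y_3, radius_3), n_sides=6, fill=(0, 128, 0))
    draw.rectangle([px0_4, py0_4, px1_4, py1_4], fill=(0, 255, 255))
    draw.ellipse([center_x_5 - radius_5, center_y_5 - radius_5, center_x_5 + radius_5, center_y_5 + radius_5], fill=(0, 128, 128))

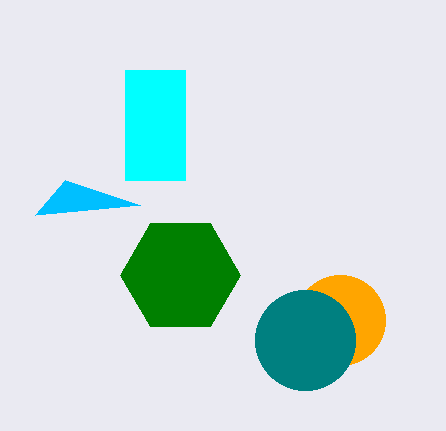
px2_1 = 35; py2_1 = 215; center_x_2 = 340; center_y_2 = 320; radius_2 = 45; center_x_3 = 180; center_y_3 = 275; radius_3 = 60; px0_4 = 125; py0_4 = 70; px1_4 = 185; py1_4 = 180; center_x_5 = 305; center_y_5 = 340; radius_5 = 50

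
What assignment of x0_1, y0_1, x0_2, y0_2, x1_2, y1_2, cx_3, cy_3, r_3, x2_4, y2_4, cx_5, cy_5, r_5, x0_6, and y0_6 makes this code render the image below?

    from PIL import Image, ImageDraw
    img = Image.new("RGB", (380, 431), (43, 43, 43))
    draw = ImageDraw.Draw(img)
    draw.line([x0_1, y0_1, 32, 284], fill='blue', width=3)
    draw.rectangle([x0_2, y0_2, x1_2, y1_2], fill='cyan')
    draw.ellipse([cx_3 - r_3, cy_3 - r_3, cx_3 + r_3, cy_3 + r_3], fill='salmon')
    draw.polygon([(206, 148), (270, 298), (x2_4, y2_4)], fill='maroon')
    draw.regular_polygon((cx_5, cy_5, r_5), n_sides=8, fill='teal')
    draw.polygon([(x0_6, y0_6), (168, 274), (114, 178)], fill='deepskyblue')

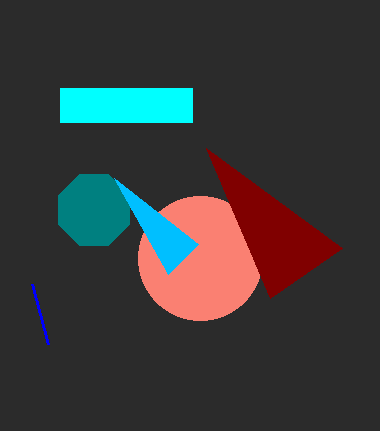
x0_1 = 48
y0_1 = 344
x0_2 = 60
y0_2 = 88
x1_2 = 192
y1_2 = 122
cx_3 = 200
cy_3 = 258
r_3 = 62
x2_4 = 342
y2_4 = 248
cx_5 = 94
cy_5 = 210
r_5 = 38
x0_6 = 198
y0_6 = 244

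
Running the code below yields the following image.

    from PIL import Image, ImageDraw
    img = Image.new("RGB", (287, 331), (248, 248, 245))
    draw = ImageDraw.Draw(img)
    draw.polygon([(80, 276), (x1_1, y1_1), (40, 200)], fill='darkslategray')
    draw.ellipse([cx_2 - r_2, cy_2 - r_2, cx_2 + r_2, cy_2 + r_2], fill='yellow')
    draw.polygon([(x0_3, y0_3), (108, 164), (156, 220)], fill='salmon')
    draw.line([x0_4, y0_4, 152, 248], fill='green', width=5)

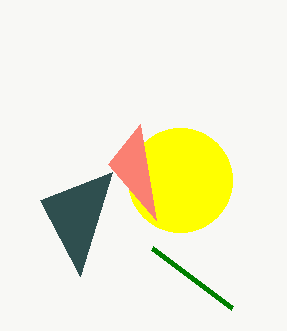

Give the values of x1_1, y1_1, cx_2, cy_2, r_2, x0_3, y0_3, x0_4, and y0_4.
x1_1 = 112, y1_1 = 172, cx_2 = 180, cy_2 = 180, r_2 = 52, x0_3 = 140, y0_3 = 124, x0_4 = 232, y0_4 = 308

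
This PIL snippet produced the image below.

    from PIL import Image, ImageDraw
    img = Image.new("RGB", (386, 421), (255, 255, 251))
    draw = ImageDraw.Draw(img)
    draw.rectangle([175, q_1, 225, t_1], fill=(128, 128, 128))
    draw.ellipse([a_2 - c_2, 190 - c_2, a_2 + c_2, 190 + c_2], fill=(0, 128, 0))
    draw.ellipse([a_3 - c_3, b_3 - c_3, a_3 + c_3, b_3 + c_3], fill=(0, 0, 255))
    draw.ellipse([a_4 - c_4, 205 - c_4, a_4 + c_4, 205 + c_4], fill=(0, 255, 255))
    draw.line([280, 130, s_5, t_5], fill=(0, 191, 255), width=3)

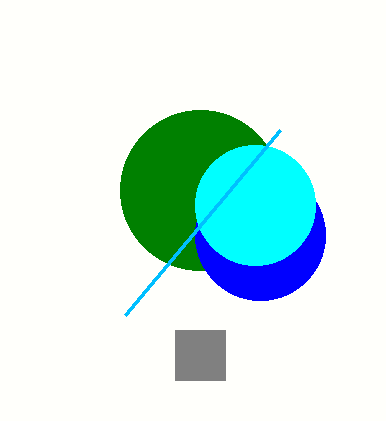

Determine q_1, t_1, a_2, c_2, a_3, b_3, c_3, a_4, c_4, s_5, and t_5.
q_1 = 330, t_1 = 380, a_2 = 200, c_2 = 80, a_3 = 260, b_3 = 235, c_3 = 65, a_4 = 255, c_4 = 60, s_5 = 125, t_5 = 315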